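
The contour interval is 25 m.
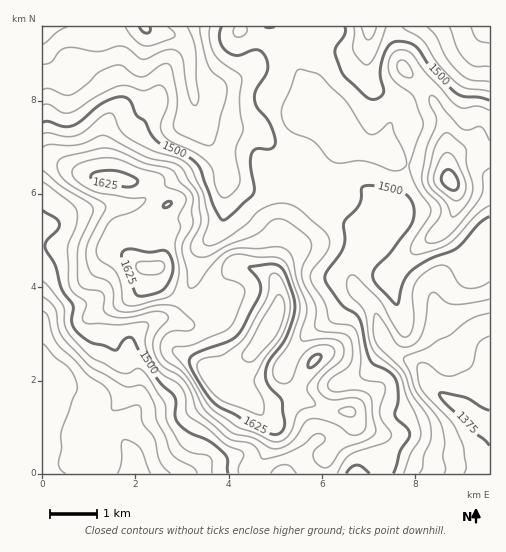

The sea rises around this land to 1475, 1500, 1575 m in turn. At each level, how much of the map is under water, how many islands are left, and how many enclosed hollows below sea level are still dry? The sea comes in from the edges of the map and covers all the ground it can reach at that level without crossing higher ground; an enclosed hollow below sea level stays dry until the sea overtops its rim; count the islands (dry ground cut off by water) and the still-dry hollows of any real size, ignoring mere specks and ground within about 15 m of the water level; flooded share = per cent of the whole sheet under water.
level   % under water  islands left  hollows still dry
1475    28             0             0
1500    41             0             0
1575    80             2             0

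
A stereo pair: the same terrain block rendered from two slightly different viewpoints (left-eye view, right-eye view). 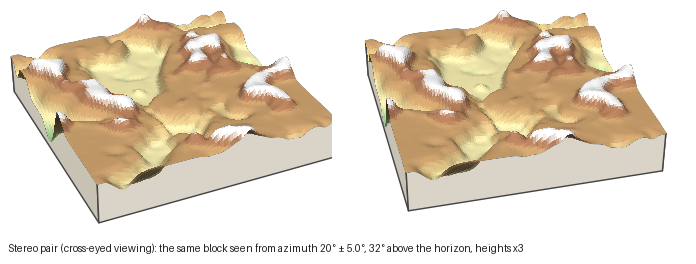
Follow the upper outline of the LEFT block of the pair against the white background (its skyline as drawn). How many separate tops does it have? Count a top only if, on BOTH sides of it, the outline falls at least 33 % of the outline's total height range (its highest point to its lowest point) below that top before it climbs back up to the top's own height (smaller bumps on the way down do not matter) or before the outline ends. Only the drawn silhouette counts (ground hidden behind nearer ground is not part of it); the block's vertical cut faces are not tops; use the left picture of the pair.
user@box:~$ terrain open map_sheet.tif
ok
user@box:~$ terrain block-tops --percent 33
1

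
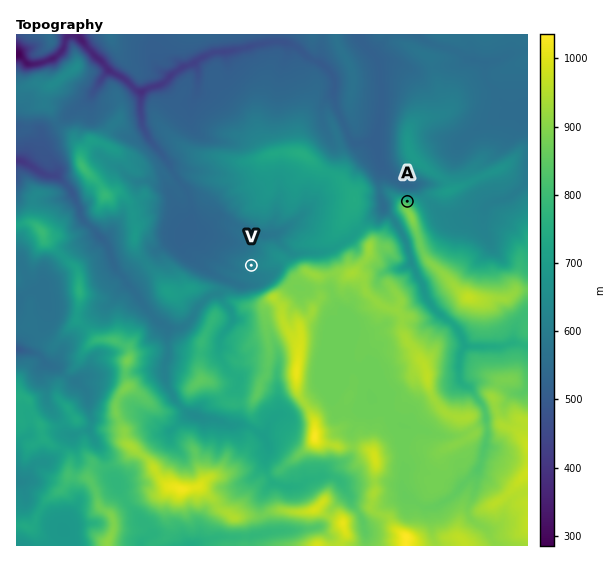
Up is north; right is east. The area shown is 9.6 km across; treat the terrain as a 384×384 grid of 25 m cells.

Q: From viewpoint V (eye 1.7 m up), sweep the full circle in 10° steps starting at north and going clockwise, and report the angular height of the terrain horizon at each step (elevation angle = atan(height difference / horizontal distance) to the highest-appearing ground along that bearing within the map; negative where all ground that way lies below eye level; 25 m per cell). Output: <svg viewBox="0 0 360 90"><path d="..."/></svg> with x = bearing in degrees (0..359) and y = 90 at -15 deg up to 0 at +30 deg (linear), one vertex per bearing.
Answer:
<svg viewBox="0 0 360 90"><path d="M0 55l10-1 10-1 10 0 10 2 10-2 10-2 10-2 10-5 10-13 10-6 10-3 10-1 10-4 10-7 10-1 10 7 10 7 10 7 10 4 10 6 10 5 10 0 10 6 10 1 10 0 10 3 10 2 10-2 10 1 10-2 10 3 10 3 10 1 10-2 10-2"/></svg>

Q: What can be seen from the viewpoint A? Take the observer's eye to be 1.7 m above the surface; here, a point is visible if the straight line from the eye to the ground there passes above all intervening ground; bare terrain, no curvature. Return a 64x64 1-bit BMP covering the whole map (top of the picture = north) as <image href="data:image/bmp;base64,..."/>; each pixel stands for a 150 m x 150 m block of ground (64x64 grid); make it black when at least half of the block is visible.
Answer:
<image width="64" height="64" href="data:image/bmp;base64,Qk0+AgAAAAAAAD4AAAAoAAAAQAAAAEAAAAABAAEAAAAAAAACAAATCwAAEwsAAAIAAAAAAAAA////AAAAAAAAAAAAAAAAAAAAAAAAAAAAAAAAAAAAAAAAAAAAAAAAAAAAAAAAAAAAAAAAAAAAAAAAAAAAAAAAAAAAAAAAAAAAAAAAAAAAAAAAAAAAAAAAAAAAAAAAAAAAAAAAAAAAAAAAAAAAAAAAAAAAAAAAAAAAAAAAAAAAAAAAAAAAAAAAAAAAAAAAAAAAAAAAAAAAAAAAAAAAAAAAAAAAAAAAAAAAAAAAAAAAAAAAAAAAAAAAAAAAAAAAAAAAAAAAAAAAAAAAAAAAAAAAAAAAAAAAAAAAAAAAAAAAAAAAAAAAAAAAAAAAAAAAAAAAAAAAAAAAAAAAAAAAAAAAAAAAAAAAAAAAAAAAAAAAAAAAAAAAAAAAAAAAAAAAAAAAAAAAAAAAAAIAAAAAAAAABgAAAAAAAAAPAAAAAAAAAD8AAAAAAAAAfwAAAAAAAAH/AAAAAAAAB/8AAAAAAAAP/wAAAAAAAH//AAAAAAAAf38AAAAAAF///gAAAAAH//n8AAAAAC5/8PgAAAAB/n/A/AAAAAAMf8DuAAAAAA//wf4AAAAAD//H/wAAAAAf/n//AAAAAB/+P/8AAAAAD/4P/wAAAAAffg//AAAAB/9/D/8IAAAP/38O/wAAAP//fx//AAAA////H/8AAABP9/9//wAAfAHf//n/AAP/wB//w/8AD/////4P/w=="/>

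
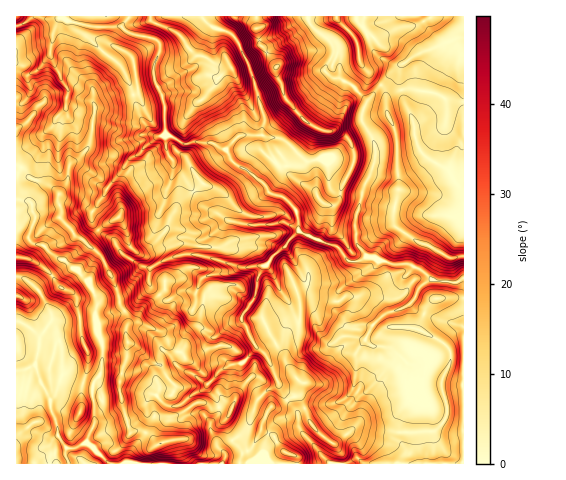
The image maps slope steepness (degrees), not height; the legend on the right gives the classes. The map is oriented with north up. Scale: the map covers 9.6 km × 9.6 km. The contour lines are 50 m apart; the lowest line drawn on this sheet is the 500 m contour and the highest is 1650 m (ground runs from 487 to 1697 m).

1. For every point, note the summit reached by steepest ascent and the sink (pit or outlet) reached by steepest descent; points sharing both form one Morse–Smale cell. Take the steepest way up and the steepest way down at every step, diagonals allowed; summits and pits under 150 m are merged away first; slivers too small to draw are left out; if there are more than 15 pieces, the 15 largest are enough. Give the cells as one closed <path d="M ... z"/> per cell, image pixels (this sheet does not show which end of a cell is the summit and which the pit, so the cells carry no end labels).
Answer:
<path d="M463 16l-42 0 8 13 15 14-20 8-22 13-14 12-22 27-5 17 14 26 0 13-7 20-28-14-7-5-12-2-13 4-23-21-9-4-34-2-4 1-11 13-5 0-9-6-21-1-7 2-19-9-1-27-11-31 0-11 6-13 0-10-7-5-26-6-5-6 7-10-113 1 0 259 10 4 12 10 14 26 0 4-12 18-12-12-8-4-4 0 1 142 447-1z"/><path d="M307 16l-104 0 0 2 8 8 20 8 7 7 11 25 15 51-2 10 2 9 21 5 23 21 13-4 12 2 7 5 28 14 7-20 0-13-14-26 5-21-16-15-11-6-6 0-8-7 1-5 7-11 0-8-7-10-15-11z"/><path d="M202 16l-72 0-8 11 8 7 23 4 7 5 0 10-6 13 0 11 11 31 0 26 20 10 7-2 21 1 9 6 5 0 11-13 24-1 2-18-15-51-11-25-7-7-23-10z"/><path d="M420 16l-112 0 0 2 3 8 15 11 7 10 0 8-7 11-1 5 8 7 6 0 11 6 17 18 21-26 14-12 22-13 20-8-15-14z"/><path d="M17 276l-1 45 12 5 12 12 12-18-1-7-13-23-12-10z"/>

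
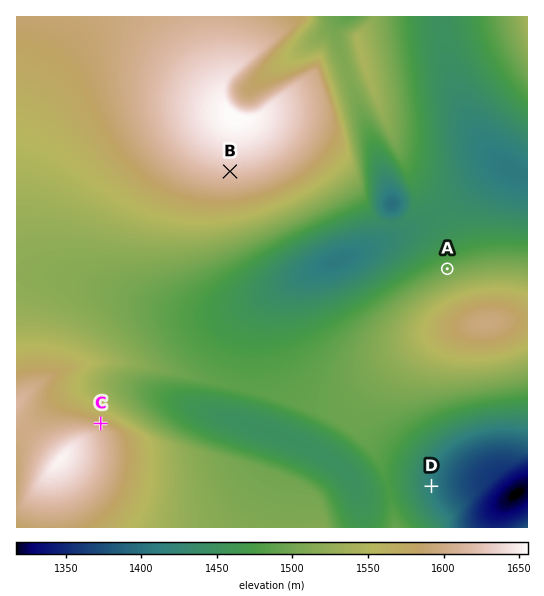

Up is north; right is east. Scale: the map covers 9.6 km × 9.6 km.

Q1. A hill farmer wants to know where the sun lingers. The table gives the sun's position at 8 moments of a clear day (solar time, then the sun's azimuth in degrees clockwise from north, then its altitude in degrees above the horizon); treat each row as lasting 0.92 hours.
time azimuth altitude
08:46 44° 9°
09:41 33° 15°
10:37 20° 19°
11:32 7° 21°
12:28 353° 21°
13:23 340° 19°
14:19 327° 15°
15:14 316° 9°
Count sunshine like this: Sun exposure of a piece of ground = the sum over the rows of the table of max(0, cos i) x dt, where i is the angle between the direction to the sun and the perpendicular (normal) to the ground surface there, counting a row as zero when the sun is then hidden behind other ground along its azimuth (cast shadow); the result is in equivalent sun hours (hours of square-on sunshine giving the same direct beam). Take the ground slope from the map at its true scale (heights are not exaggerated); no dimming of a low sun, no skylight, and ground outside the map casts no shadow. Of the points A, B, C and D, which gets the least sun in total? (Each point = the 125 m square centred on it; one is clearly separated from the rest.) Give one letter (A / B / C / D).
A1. B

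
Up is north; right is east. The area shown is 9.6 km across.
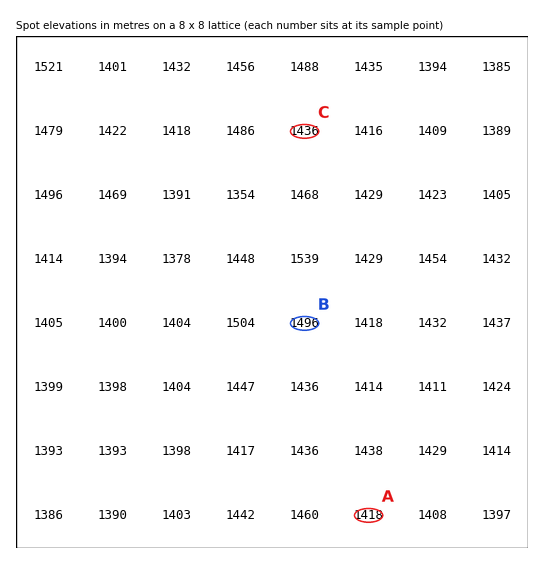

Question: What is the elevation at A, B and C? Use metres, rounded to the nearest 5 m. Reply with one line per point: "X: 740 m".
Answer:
A: 1420 m
B: 1495 m
C: 1435 m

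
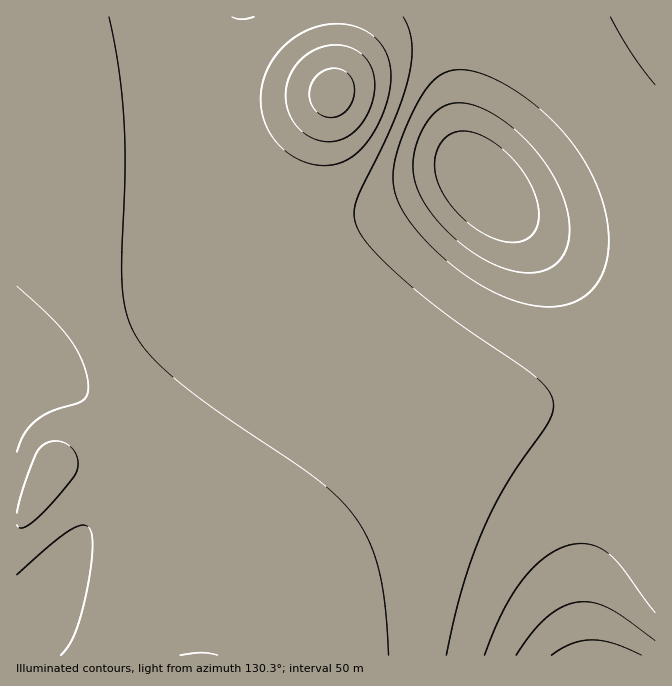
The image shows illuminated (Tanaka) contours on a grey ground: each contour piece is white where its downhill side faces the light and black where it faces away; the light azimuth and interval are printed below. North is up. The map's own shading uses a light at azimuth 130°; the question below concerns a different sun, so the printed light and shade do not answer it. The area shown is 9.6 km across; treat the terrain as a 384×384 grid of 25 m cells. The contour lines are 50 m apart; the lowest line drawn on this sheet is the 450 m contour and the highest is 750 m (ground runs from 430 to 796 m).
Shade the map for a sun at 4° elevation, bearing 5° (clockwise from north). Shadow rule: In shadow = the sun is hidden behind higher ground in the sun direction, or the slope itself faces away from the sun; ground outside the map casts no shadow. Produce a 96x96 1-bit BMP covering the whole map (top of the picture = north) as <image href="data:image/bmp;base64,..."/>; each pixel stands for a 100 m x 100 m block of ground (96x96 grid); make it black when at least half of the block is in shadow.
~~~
<image width="96" height="96" href="data:image/bmp;base64,Qk2+BAAAAAAAAD4AAAAoAAAAYAAAAGAAAAABAAEAAAAAAIAEAAATCwAAEwsAAAIAAAAAAAAA////AAAAAAAAAAB4AAAAAAAAAAAAAAAAAAAAAAAAAAAAAAAAAAAAAAAAAAAAAAAAAAAAAAAAAAAAAAAAAAAAAAAAAAAAAAAAAAAAAAAAAAAAAAAAAAAAAAAAAAAAAAAAAAAAAAAAAAAAAAAAAAAAAAAAAAAAAAAAAAAAAAAAAAAAAAAAAAAAAAAAAAAAAAAAAAAAAAAAAAAAAAAAAAAAAAAAAAAAAAAAAAAAAAAAAAAAAAAAAAAAAAAAAAAAAAAAAAAAAAAAAAAAAAAAAAAAAAAAAAAAAAAAAAAAAAAAAAAAAAAAAAAAAAAAAAAAAAAAAAAAAAAAAAAAAAAAAAAAAAAAAAAAAAAAAAAAAAAAAAAAAAAAAAAAAAAAAAAAAAAAAAAAAAAAAAAAAAAAAAAAAAAAAAAAAAAAAAAAAAAAAAA8AAAAAAAAAAAAAAA/AAAAAAAAAAAAAAA/gAAAAAAAAAAAAAA/wAAAAAAAAAAAAAA/wAAAAAAAAAAAAAA/wAAAAAAAAAAAAAA/wAAAAAAAAAAAAAA/wAAAAAAAAAAAAAAfgAAAAAAAAAAAAAAPAAAAAAAAAAAAAAAAAAAAAAAAAAAAAAAAAAAAAAAAAAAAAAAAAAAAAAAAAA4AAAAAAAAAAAAAAD+AAAAAAAAAAAAAAH/gAAAAAAAAAAAAAP/wAAAAAAAAAAAAAP/4AAAAAAAAAAAAAf/8AAAAAAAAAAAAAf/+AAAAAAAAAAAAA//+AAAAAAAAAAAAA///AAAAAAAAAAAAB///AAAAAAAAAAAAB///gAAAAAAAAAAAB///gAAAAAAAAAAAD///wAAAAAAAAAAAD///wAAAAAAAAAAAD///wAAAAAAAAAAAD///wAAAAAAAAAAAH///wAAAAAAAAAAAH///wAAAAAAAAAAAH///wAAAAAAAAAAAH///gAAAAAAAAAAAP///gAAAAAAAAAAAP///AAAAAAAAAAAAP//+AAAAAAAAAAAAP//8AAAAAAAAAAAAP//4AAAAAAAAAAAAP//gAAAAAAAAAAAAP//AAAAAAAAAAAAAP/+AAAAAAAAAAAAAP/4AAAAAAAAAAAAAP/gAAAAAAAAAAAAAP/AAAAAAAAAAAAAAH8AAAAAAAAAAAAAABgAAAAAAAAAAAAAAAAAAAAAAAAAAAAAAAAAAAAAAAAAAAAAAAAAAAAAAAAAAAAAAAAAAAAAAAAAAAAAAAAAAAAAAAAAAAAAAAAAAAAAAAAAAAAAAAAAAAAAAAAAAAAAAAAAAAAAAAAAAAAAAAAAAAAAAAAAAAAOAAAAAAAAAAAAAAB/gAAAAAAAAAAAAAD/wAAAAAAAAAAAAAH/4AAAAAAAAAAAAAP/8AAAAAAAAAAAAAP/+AAAAAAAAAAAAAf/+AAAAAAAAAAAAAf/+AAAAAAAAAAAAAf//AAAAAAAAAAAAAf//AAAAAAAAAAAAAf//AAAAAAAAAAAAAf//AAAAAAAAAAAAAf//AAAAAAAAAAAAAf//AAAAAAAAAAAAAf//AAAAAAAAAAAAAP/+AAAAAAA="/>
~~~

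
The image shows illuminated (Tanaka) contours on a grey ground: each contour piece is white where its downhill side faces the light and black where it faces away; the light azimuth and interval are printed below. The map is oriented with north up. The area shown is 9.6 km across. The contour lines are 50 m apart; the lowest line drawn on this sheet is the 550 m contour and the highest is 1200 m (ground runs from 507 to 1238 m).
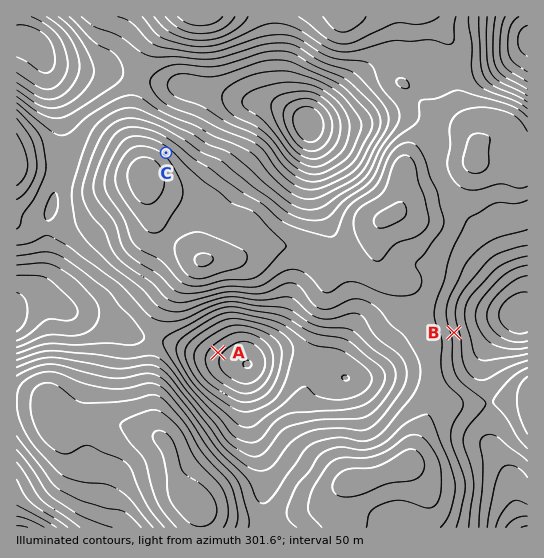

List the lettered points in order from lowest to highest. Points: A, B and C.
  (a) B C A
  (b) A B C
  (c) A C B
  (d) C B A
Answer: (b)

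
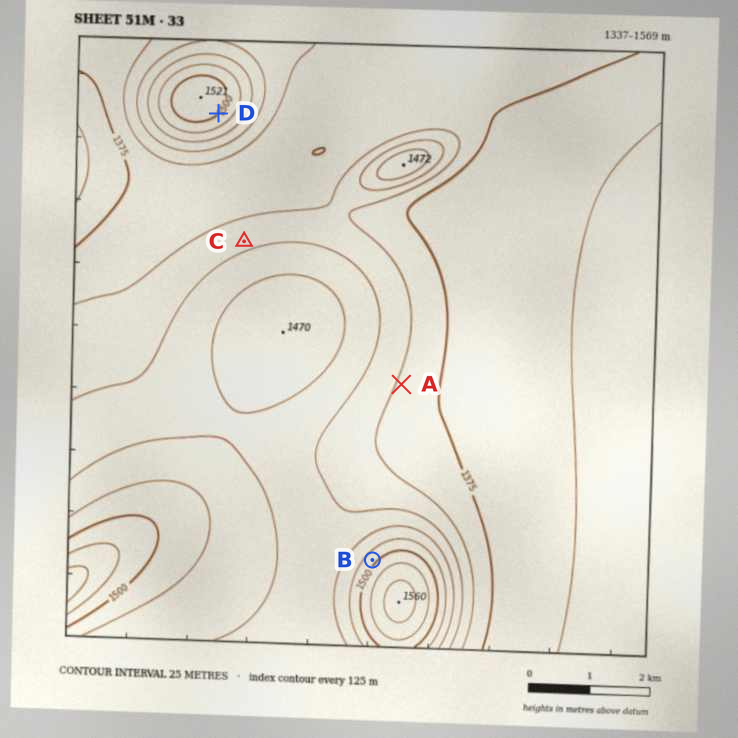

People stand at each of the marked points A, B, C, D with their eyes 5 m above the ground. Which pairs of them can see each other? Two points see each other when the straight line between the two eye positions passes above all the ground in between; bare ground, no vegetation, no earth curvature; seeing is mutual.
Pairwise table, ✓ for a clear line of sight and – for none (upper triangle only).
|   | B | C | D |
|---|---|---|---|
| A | ✓ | – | – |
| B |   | – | ✓ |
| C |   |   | ✓ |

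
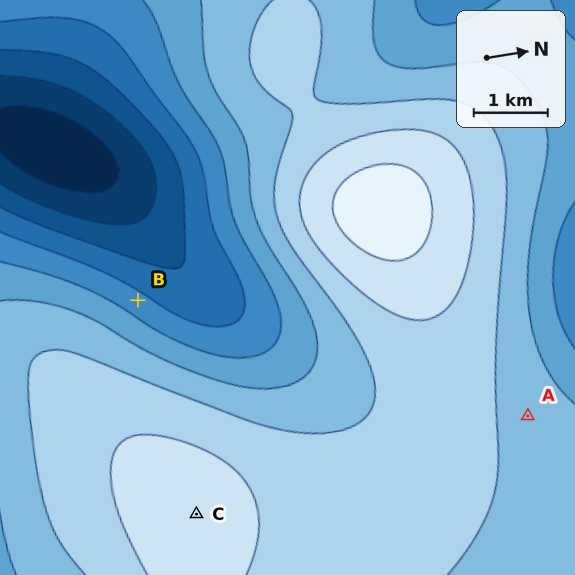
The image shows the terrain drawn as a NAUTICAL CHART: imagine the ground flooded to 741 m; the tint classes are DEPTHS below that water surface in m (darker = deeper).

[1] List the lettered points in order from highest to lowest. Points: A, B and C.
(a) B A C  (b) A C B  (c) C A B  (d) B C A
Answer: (c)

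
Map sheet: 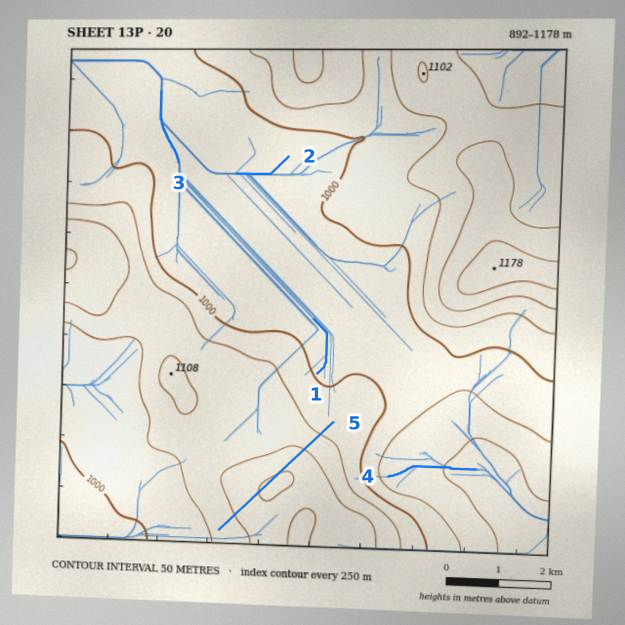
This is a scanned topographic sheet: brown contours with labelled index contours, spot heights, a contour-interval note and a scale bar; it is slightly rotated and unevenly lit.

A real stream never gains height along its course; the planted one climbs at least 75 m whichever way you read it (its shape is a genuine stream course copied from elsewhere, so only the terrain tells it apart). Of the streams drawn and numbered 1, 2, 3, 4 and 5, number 5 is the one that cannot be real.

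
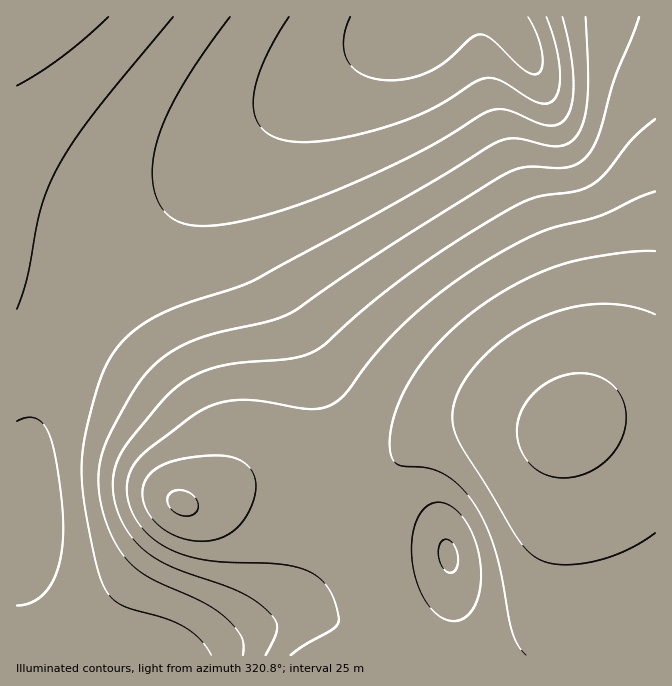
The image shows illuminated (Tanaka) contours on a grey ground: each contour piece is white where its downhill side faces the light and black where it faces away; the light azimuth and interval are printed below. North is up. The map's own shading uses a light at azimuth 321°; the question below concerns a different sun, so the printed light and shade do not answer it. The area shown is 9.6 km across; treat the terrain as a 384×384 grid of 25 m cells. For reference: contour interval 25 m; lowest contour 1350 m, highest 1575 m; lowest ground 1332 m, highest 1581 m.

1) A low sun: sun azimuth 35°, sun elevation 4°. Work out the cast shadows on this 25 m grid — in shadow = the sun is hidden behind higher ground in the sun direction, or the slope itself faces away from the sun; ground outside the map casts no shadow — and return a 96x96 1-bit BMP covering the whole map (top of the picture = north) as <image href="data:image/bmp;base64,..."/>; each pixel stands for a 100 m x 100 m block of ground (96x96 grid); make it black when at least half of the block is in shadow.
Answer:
<image width="96" height="96" href="data:image/bmp;base64,Qk2+BAAAAAAAAD4AAAAoAAAAYAAAAGAAAAABAAEAAAAAAIAEAAATCwAAEwsAAAIAAAAAAAAA////AAAAAAAAAAAAAAAAAAAAAAAAAAAAAAAAAAAAAAAAAAAAAAAAAAAAAAAAAAAAAAAAAAAAAAAAAAAAAAAAAAAAAAAAA/4AAAAAAAAAAAAAB//AAAAAAAAAAAAAD//wAAAAAAAAAAAAH//4AAAAAAAAAAAAP//8AAAAAAAAAAAAP//+AAAAAAAAAAAAP//+AAAAAAAAAAAAP//+AAAAAAAAAAAAf//+AAAAADwAAAAAf//8AAAAAH4AAAAAf//4AAAAAH8AAAAAf//wAAAAAP8AAAAAf//gAAAAAP8AAAAAP//AAAAAAP8AAAAAP/+AAAAAAP8AAAAAP/8AAAAAAP8AAAAAP/wAAAAAAP8AAAAAP/gAAAAAAP4AAAAAH+AAAAAAAP4AAAAAH4AAAAAAAPwAAAAABgAAAAAAAHwAAAAAAAAAAAAAADAAAAAAAAAAAAAAAAAAAAAAAAAAAAAAAAAAAAAAAAAAAAAAAAAAAAAAAAAAAAAAAAAAAAAAAAAAAAAAAAAAAAAAAAAAAAAAAAAAAAAAAAAAAAAAAAAAAAAAAAAAAAAAAAAAAAAAAAAAAAAAAAAAAAAAAAAAAAAAAAAAAAAAAAAAAAAAAAAAAAAAAAAAAAAAAAAAAAAAAAAAAAAAAAAAAAAAAAAAAAAAAAAAAAAAAAAAAAAAAAAAAAAAAAAAAAAAAAAAAAAAAAAAAAAAAAAAAAAAAAAAAAAAAAAAAAAAAAAAAAAAAAAAAAAAAAAAAAAAAAAAAAAAAAAAAAAAAAAAAAAAAAAAAAAAAAAAAAAAAAAAAAAAAAAAAAAAAAAAAAAAAAAAAAAAAAAAAAAAAAAAAAAAAAAAAAAAAAAAAAAAAAAAAAAAAAAAAAAAAAAAAAAAAAAAAAAAAAAAAAAAAAAAAAAAAAAAAAAAAAAAAAAAAAAAAAAAAAAAAAAAAAAAAAAAAAAAAAAAAAAAAAAAAAAAAAAAAAAAAAAAAAAAAAAAAAAAAAAAAAAAAAAAAAAAAAAAAAAAAAAAAAAAAAAAAAAAAAAAAAAAAAAAAAAAAAAAAAAAAAAAAAAAAAAAAAAAAAAAAAAAAAAAAAAAAAAAAAAAAAAAAAAAAAAAAAAAAAAAAAAAAAAAAAAAAAAAAAAAAAAAAAAAAAAAAAAAAAAAAAAAAAAAAAAAAAAAAAAAAAAAAAAAAAAAAAAAAAAAAAAAAAAAAAAAAAAAAAAAAAAAAAAAAAAAAAAAAAAAAAAAAAAAAAAAAAAAAAAAAAAAAAAAAAAAAAAAAAAAAAAAAAAAAAAAAAAAAAAAAAAAAAAAAAAAAAAAAAAAAAAAAAAAAAAAAAAAAAAAAAAAAAAAAAAAAAAAAAAAAAAAAAAAAAAAAAAAAAAAAAAAAAAA8AAAAAAAAAAAAAAB+AAAAAAAAAAAAAAD+AAAAAAAAAAAAAAD+AAAAAAAAAAAAAAH8AAAAAAAAAAAAAAH8AAAAAAAAAAAAAAH8AAAAAAAAAAAAAAH8AAAAAAAAAAAAAAH4AAAAAAAAAAAAAAH4AAAAAAAAAAAAAAH4AA="/>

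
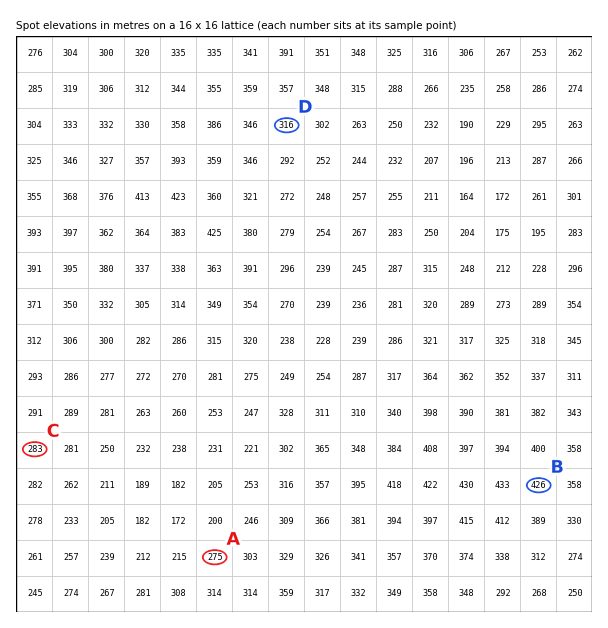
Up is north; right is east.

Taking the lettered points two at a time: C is lower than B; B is higher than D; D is higher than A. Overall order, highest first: B D C A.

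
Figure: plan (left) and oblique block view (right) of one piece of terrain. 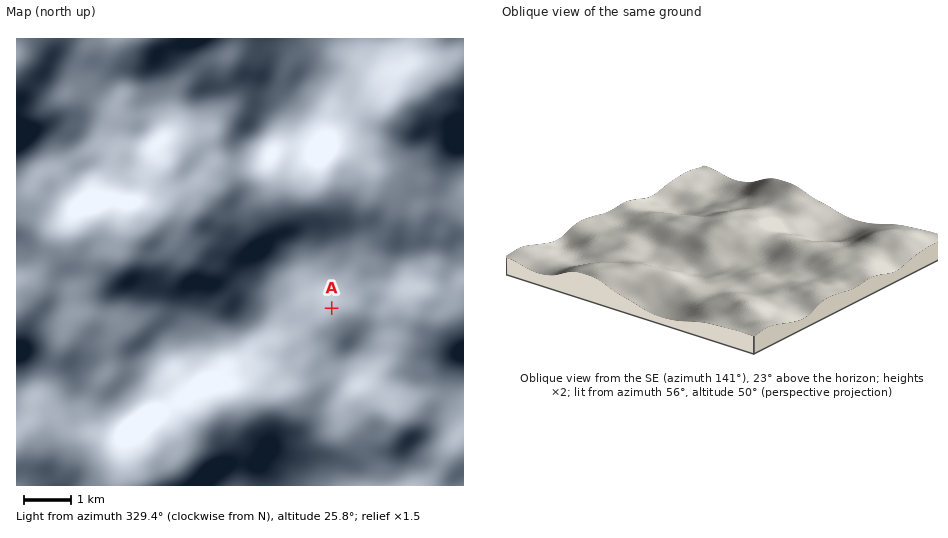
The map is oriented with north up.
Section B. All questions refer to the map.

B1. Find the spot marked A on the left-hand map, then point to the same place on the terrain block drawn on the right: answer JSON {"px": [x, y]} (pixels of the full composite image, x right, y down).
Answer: {"px": [758, 275]}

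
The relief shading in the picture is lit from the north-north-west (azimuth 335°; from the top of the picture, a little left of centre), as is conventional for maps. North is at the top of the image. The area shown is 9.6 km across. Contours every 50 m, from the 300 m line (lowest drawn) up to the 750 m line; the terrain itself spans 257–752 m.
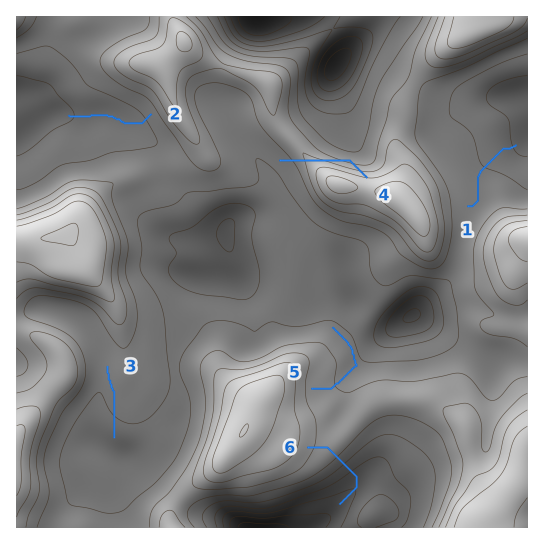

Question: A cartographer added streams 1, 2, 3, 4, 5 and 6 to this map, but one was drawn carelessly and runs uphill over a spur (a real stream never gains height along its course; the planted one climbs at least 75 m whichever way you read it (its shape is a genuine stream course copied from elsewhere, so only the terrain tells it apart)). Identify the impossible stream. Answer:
4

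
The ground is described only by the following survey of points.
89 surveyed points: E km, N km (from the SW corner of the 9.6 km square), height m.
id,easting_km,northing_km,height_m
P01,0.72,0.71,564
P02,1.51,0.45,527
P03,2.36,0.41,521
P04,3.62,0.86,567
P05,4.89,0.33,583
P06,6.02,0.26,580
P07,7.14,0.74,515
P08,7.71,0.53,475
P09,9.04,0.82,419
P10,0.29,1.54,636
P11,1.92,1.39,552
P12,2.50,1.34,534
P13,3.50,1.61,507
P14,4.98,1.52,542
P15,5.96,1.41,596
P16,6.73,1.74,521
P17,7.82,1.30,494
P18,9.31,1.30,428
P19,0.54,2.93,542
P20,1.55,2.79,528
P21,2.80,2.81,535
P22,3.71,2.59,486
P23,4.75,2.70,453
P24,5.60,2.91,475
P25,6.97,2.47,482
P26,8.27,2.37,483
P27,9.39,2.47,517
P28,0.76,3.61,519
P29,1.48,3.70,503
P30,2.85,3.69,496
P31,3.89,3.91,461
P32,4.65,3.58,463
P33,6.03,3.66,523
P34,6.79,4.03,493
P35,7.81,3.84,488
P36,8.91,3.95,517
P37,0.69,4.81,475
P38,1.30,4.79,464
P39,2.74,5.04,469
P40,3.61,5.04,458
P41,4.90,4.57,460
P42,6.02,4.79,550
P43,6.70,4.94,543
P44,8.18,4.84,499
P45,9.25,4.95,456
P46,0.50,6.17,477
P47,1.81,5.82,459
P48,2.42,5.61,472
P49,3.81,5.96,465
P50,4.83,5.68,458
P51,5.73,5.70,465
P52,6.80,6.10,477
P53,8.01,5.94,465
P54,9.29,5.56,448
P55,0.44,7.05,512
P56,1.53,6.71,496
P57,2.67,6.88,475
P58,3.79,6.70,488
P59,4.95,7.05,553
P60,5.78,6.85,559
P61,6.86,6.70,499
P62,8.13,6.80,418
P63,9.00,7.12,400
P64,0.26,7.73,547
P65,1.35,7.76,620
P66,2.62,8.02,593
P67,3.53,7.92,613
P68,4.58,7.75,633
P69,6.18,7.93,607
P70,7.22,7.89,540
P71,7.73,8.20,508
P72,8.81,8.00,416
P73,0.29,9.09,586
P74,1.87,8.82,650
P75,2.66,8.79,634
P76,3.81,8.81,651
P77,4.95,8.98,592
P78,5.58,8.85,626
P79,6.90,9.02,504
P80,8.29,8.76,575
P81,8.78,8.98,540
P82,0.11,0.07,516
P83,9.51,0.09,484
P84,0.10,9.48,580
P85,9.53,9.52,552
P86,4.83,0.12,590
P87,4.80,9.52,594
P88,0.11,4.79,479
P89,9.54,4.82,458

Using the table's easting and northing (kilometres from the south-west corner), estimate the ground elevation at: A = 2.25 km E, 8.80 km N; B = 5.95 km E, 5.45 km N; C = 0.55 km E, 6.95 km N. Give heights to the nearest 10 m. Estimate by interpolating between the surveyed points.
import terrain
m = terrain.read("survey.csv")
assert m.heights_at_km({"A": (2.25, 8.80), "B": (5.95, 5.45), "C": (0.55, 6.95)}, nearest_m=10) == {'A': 640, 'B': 470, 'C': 510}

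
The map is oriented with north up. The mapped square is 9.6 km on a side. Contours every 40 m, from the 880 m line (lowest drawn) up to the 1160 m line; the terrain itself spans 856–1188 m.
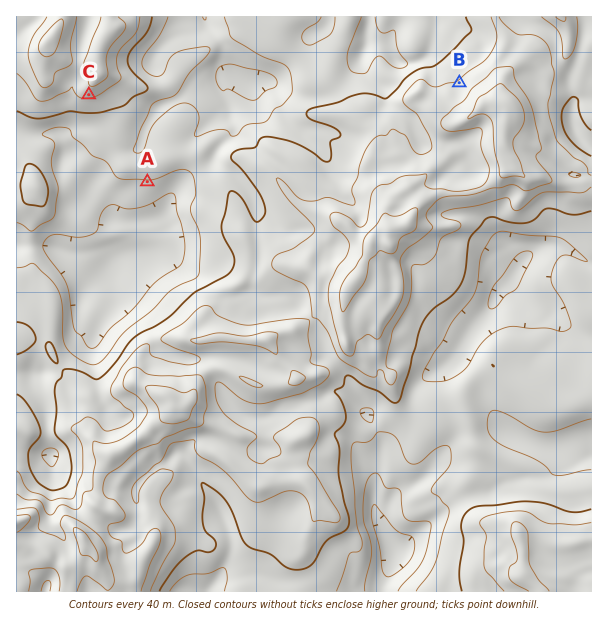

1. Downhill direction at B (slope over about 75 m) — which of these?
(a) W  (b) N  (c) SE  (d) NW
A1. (d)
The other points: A S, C S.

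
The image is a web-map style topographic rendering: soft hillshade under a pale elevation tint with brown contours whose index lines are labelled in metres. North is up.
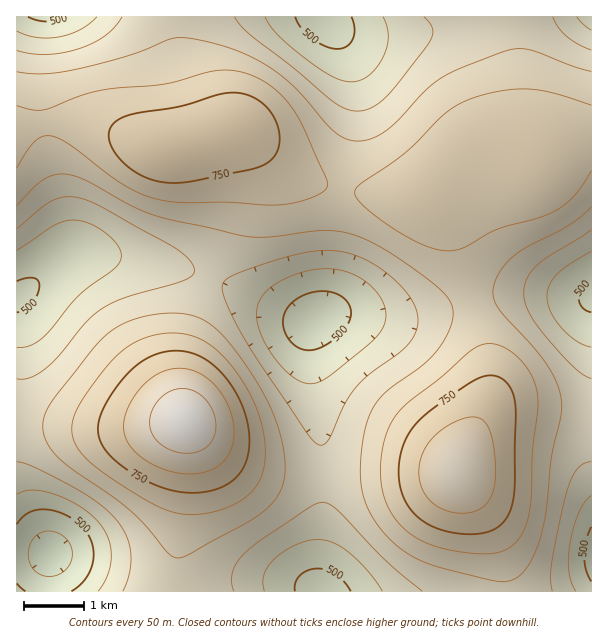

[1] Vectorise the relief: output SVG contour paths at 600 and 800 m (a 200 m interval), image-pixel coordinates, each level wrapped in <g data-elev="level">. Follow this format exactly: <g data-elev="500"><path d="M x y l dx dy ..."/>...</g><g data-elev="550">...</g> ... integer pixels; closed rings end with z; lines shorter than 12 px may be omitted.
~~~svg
<g data-elev="600"><path d="M234 591l-2-9 1-10 4-9 7-9 16-13 48-33 9-4 6-2 7 3 8 5 46 49 38 32"/><path d="M552 591l-1-13 1-17 15-71 5-12 6-10 6-4 7-2"/><path d="M17 462l18 5 45 24 22 15 15 15 10 16 4 17-2 19-6 18"/><path d="M318 445l-6-5-6-8-58-87-19-36-5-13-2-9 3-6 6-5 35-13 39-10 28-2 15 2 14 5 14 8 15 10 12 12 9 12 5 12 1 11-3 12-9 12-37 27-14 15-11 16-15 34-5 5z"/><path d="M591 378l-9-4-9-7-31-35-14-21-3-9-1-9 3-15 10-13 12-9 42-26"/><path d="M17 229l24-21 12-8 13-3 14 1 21 8 74 42 14 12 6 10-4 6-8 5-55 16-24 11-17 13-27 33-13 14-17 10-13 1"/><path d="M591 50l-13-6-11-8-9-9-5-10"/><path d="M122 17l-7 10-10 9-12 7-15 6-16 4-15 1-15 0-15-4"/><path d="M424 17l7 7 2 6-1 8-5 7-31 40-12 14-13 9-14 3-13-3-14-9-37-31-45-35-8-9-5-7"/></g><g data-elev="800"><path d="M460 513l13-1 10-5 8-10 4-12 0-24-4-26-6-13-9-5-8 0-9 3-20 12-13 14-6 18 0 18 3 9 5 7 14 11z"/><path d="M177 473l21 0 11-2 8-4 7-6 5-8 5-18 0-10-3-12-5-12-7-11-9-9-9-7-9-4-10-2-11 1-9 3-9 5-9 7-14 20-5 10-1 11 2 15 11 13 18 12z"/></g>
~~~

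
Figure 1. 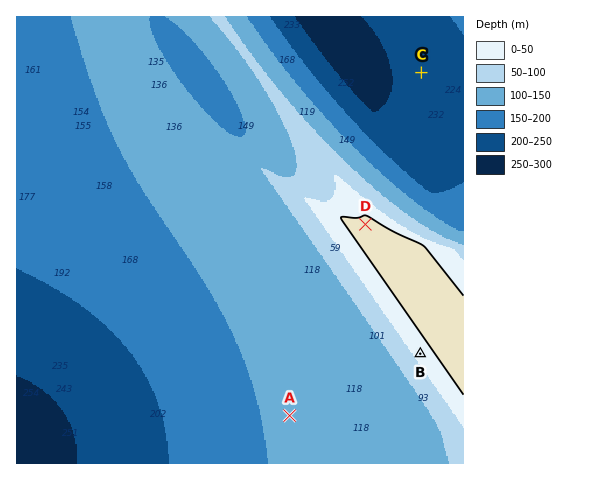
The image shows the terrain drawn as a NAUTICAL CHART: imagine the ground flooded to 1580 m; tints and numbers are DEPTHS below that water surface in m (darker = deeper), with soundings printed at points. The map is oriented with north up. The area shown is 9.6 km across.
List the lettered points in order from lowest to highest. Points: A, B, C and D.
C A B D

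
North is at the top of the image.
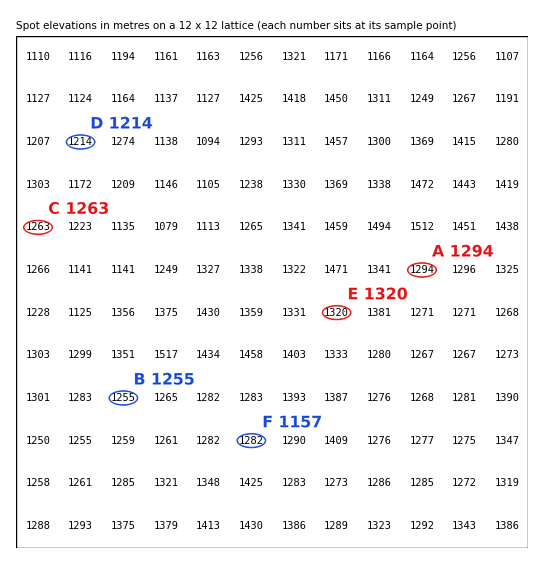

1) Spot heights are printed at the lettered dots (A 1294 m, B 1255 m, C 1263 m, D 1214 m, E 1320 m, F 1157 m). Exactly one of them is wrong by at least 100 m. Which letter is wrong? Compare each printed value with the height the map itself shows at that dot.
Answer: F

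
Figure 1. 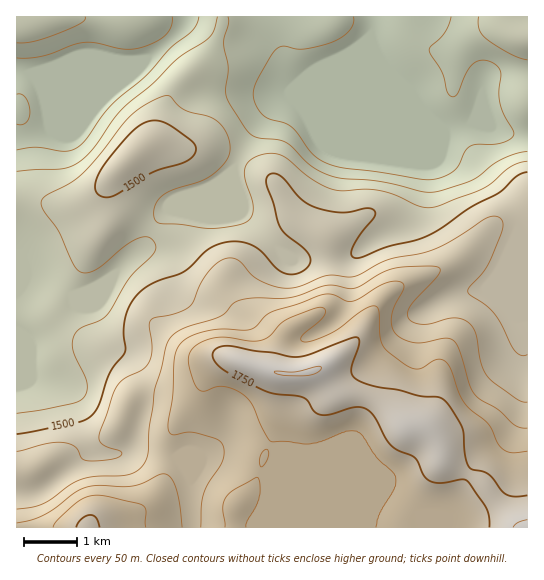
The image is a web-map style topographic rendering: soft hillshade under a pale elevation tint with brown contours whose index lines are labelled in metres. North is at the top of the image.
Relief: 1320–1810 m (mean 1530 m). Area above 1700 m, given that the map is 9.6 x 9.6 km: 14.3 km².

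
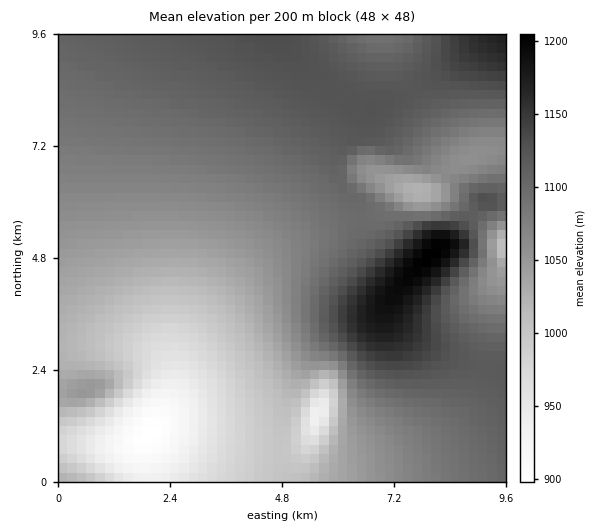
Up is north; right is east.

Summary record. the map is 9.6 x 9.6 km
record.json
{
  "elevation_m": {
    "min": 895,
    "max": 1205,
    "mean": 1070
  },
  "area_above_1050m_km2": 62.5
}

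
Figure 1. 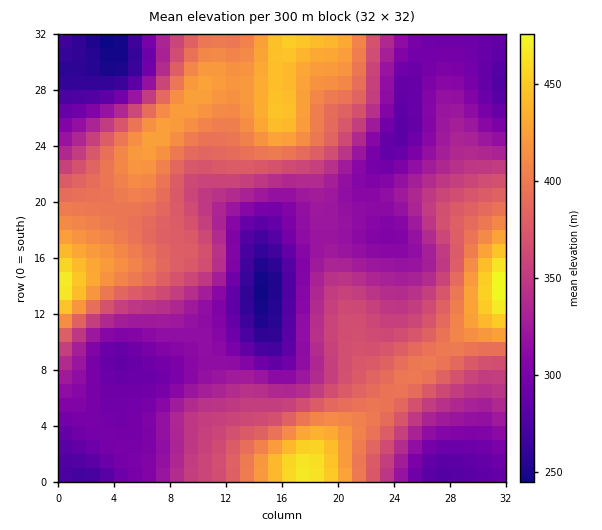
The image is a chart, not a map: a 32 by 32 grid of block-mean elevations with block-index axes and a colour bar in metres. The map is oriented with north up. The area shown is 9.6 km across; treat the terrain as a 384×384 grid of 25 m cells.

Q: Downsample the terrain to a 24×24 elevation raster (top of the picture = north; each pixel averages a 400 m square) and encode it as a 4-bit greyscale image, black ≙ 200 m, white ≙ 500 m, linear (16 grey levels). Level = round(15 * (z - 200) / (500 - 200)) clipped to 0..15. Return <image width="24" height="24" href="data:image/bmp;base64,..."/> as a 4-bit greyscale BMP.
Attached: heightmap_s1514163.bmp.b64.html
<image width="24" height="24" href="data:image/bmp;base64,Qk2WAQAAAAAAAHYAAAAoAAAAGAAAABgAAAABAAQAAAAAACABAAATCwAAEwsAABAAAAAAAAAAAAAAABEREQAiIiIAMzMzAERERABVVVUAZmZmAHd3dwCIiIgAmZmZAKqqqgC7u7sAzMzMAN3d3QDu7u4A////AERFVniJvN3bmGRERERVVniJq93LmGVERUVVVniJmrzLqXZVVVVVVniIiJqqqpdmZlVVVWd3d3iZqpmHd2VVVVZmZmeJmaqYiHZUVVZlVFaImaqpmIZVVWZlQ0aIiJmqqqh2ZmZUM0aIiIibzMqYh3ZUM0aIh3iazdy6mYdkM0Z4d3eKzty7qZh1M0Z3ZmZ5zcu6qZl1M1ZmZVZ5vLqqmZh1RFZmVVeJq6qqqZh2VVZmZmeJmpqqqph3dmZmVmeImYmqupiIiHd2VWZ3iHiru6mZqpmHVFZnd2eau7qqu7qYZUVnZlZ4q7uqvMupdUVmZURFebu7vMuqhkVmVDMzV6u7vMu6lkVVVDMiRpq7vMu7l1VVVDMiRoqqvNzLl1VVVA=="/>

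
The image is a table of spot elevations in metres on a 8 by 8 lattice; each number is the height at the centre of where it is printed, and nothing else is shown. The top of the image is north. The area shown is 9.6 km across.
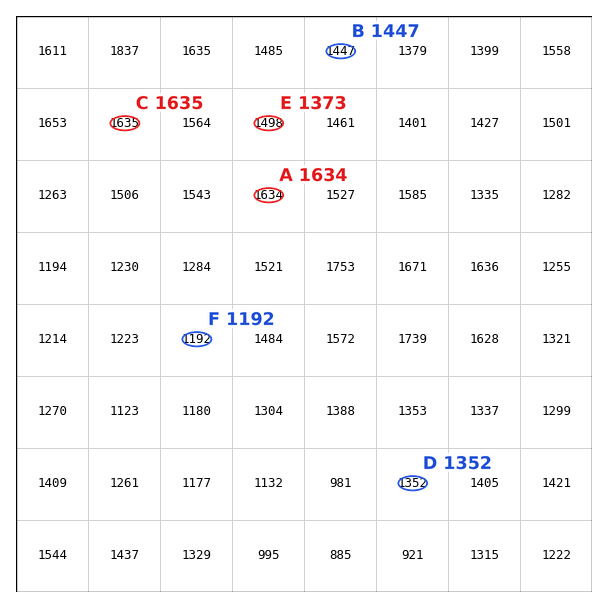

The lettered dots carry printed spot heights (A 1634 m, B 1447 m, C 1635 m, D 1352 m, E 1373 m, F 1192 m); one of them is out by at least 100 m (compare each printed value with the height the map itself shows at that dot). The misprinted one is E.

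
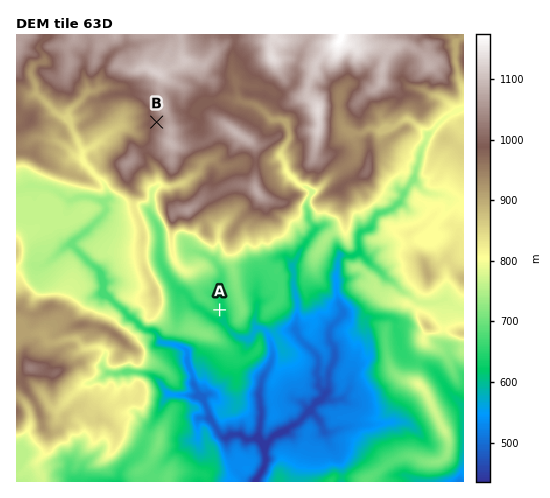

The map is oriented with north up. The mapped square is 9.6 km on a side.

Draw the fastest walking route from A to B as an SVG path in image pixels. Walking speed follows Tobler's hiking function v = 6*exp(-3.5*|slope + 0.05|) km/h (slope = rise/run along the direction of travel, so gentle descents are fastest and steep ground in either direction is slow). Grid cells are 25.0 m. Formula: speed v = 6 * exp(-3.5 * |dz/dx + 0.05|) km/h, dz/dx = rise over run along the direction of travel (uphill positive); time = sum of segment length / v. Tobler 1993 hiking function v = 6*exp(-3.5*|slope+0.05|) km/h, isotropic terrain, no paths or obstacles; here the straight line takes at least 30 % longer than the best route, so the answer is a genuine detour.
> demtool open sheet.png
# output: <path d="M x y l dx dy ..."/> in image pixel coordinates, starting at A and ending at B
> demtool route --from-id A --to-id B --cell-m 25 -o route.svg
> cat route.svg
<path d="M220 310l-3-5-6-6-14-7-3-3-14-7-11-11-7-14 0-29-9-18 0-5-1-2 0-3-6-11 0-6 2-4 4-2 2-5 0-3-3-8 0-13 2-5 0-9 2-5 0-5 2-2"/>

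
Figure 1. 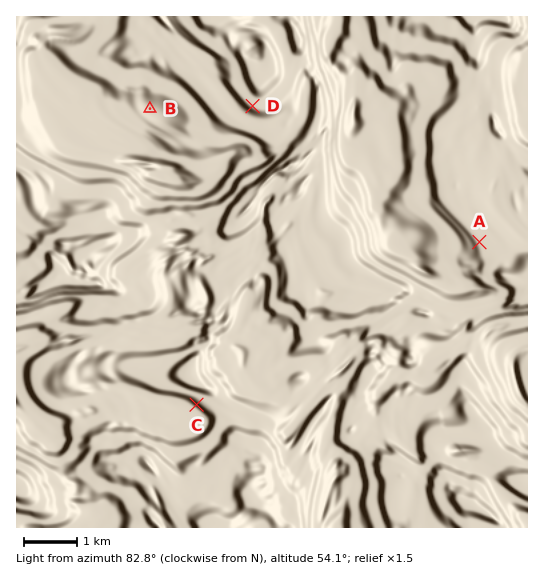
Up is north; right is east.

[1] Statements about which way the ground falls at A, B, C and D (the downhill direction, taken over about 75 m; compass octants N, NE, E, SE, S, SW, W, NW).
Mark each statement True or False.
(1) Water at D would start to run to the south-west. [True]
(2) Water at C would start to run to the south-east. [False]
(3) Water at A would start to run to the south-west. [True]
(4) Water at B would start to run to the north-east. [False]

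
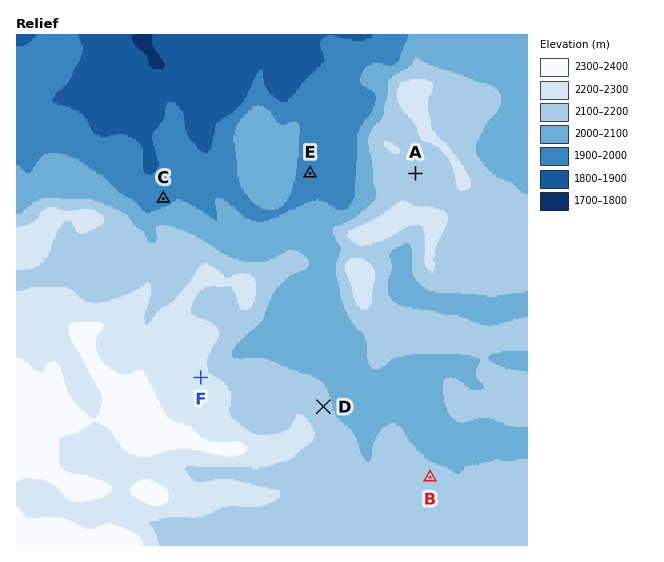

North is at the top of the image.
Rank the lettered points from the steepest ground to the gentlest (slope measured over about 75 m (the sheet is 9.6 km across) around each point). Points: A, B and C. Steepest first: C B A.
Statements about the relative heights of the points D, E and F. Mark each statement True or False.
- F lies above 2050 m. True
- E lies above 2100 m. False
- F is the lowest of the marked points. False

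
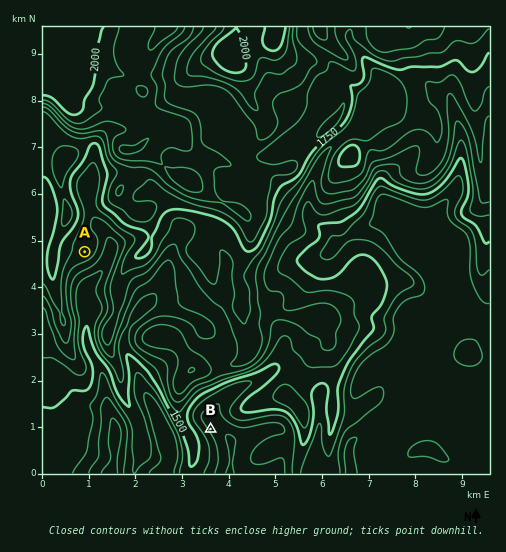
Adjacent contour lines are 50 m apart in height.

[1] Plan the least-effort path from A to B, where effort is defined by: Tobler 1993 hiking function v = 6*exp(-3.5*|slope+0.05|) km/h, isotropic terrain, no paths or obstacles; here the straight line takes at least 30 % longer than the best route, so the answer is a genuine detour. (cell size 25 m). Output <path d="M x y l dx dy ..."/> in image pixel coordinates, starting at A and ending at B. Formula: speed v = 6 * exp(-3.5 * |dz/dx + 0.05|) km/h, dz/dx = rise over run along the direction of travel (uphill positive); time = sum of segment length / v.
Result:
<path d="M85 252l5 6 2 2 2 1 6 0 1 2 2 3 3 4 0 19 10 21 4 2 2 5 0 15 8 17 22 22 20 39 7 7 2 2 2 0 21 10 7 0"/>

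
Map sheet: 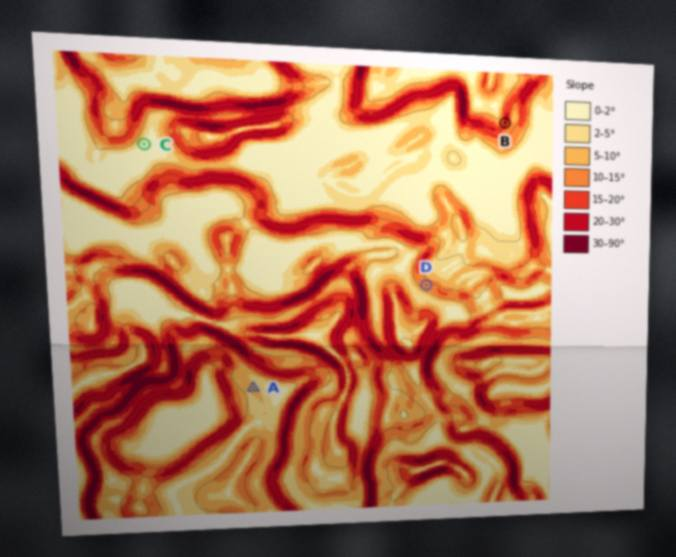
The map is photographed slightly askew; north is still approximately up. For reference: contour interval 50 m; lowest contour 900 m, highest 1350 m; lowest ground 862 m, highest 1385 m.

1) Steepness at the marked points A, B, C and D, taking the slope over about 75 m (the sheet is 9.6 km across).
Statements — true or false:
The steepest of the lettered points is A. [false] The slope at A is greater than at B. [false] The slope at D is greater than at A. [true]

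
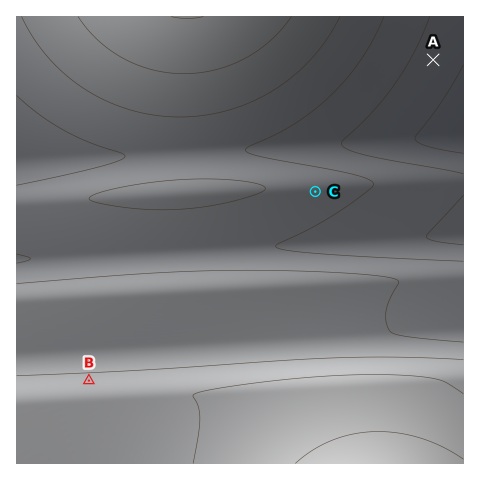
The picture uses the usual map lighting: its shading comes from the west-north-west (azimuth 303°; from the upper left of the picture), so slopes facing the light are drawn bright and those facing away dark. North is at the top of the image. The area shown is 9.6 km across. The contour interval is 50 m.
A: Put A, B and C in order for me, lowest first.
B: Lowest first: A C B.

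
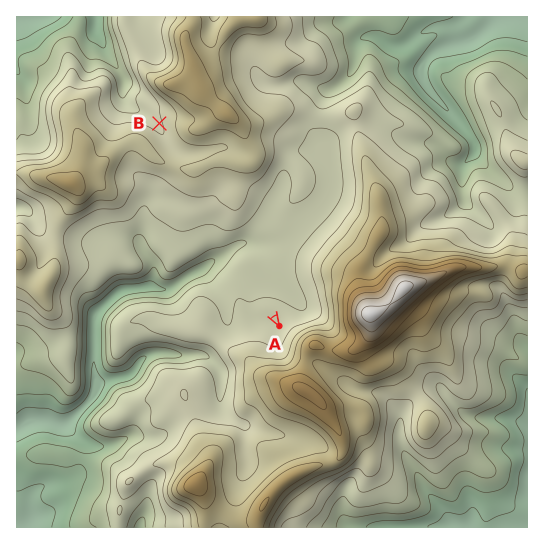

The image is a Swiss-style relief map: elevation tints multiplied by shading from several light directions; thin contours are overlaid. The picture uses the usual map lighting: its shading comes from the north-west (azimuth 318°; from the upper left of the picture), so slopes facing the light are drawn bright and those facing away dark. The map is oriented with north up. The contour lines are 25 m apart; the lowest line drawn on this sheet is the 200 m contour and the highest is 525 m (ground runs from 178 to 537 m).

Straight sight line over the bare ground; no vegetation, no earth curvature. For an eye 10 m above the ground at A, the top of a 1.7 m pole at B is out of sight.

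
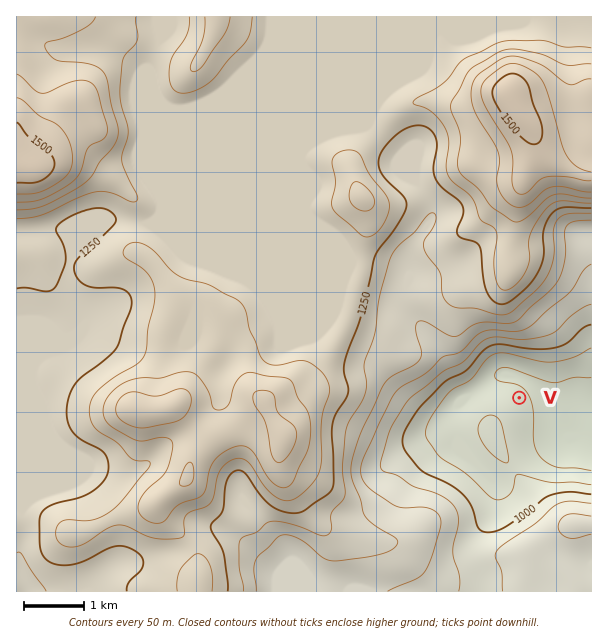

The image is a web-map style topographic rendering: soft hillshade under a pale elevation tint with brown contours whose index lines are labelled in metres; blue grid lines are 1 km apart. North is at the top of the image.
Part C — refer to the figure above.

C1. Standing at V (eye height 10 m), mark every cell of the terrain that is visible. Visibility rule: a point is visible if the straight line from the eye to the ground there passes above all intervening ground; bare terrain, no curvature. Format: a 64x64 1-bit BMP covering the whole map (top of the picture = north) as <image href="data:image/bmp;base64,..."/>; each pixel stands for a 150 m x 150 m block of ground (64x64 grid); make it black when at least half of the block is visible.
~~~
<image width="64" height="64" href="data:image/bmp;base64,Qk0+AgAAAAAAAD4AAAAoAAAAQAAAAEAAAAABAAEAAAAAAAACAAATCwAAEwsAAAIAAAAAAAAA////AAAAAAAAAAAAAAAAAAAAAAAAAAAAAAAAAAAAgAAAAAAAAABAAAAAAAAAAHgAAAAAAAAAP4AAAAAAAAA/wAAAAAAf4MfwAAAAAAf/w/8AAAAAB//B/wAAAAAP/4H/AAAAAB/8AP8AAAACPwAA/wAAAAN/AAD/AAAAA/+AAf8AAAAD/8AB/wAAAAP/wAEfAAAAAf/gAB8AAAAB//AAPwAAAAD/+AO/AAAAAP/8B/8AAAAAP/8H/wAAAAA/////AAAAAB////8AAAAAHD///wAAAAAYD///AAAAAAAG//8AAAAAAAB/+AAAAAAAAH/wAAAAAAAAP8AAAAAAAAA/AAAAAAAAAAeAAAAAAAAAA8AAAAAAAAABwAAAAAAAAADAAAAAAAAAAAAAAAAAAAAAAAAAAAAAAAAAAAAAAAAAAAAAAAAAAAAAAAAAAAAAAAAAAAAAAAAAAAAAAAAAAAAAAAAAAAAAAAAAAAAAAAAAAAMAAAAAAAAABwAAAAAAAAAAAAAAAAAAAAAAAAAAAAAAAAAAAAAAAAAAAAAAAAAAAAAAAAAAAAAAAAAAAAAAAAAAAAAAAAAAAAAAAAAAAAAAAAAAAAAAAAAAAAAAAAAAAAAAAAAAAAAAAAAAAAAAAAAAAAAAAAAAAAAAAAAAAAAAAAAAAAAAAAAAAAAAAAAAAAAAAAAAAAAAAA=="/>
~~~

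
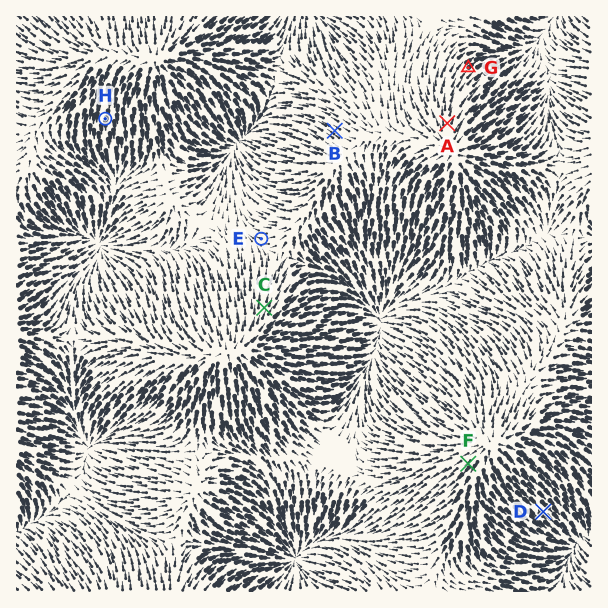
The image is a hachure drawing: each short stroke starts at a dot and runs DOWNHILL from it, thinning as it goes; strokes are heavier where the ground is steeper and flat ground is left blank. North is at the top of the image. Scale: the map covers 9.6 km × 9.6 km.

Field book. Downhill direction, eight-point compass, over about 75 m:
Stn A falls N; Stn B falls NW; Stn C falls N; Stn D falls SE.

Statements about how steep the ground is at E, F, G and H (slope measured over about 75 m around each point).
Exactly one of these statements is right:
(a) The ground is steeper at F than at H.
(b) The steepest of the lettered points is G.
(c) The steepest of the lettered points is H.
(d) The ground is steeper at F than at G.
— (c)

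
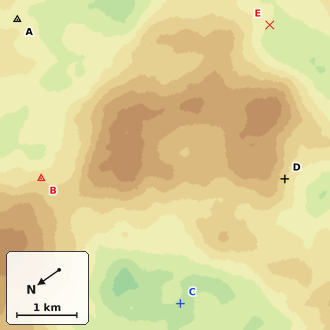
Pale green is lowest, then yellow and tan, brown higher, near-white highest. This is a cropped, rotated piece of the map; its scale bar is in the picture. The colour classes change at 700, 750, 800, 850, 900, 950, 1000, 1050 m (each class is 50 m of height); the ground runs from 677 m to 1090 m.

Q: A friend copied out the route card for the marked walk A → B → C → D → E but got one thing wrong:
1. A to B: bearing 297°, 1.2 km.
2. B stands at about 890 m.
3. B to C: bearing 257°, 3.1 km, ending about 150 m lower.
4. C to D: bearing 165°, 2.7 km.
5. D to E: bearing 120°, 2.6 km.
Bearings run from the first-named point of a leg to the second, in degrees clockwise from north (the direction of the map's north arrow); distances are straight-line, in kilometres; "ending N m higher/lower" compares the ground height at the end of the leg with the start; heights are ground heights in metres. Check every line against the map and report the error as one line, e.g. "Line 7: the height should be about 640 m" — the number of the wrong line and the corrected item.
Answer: Line 1: the distance should be 2.7 km.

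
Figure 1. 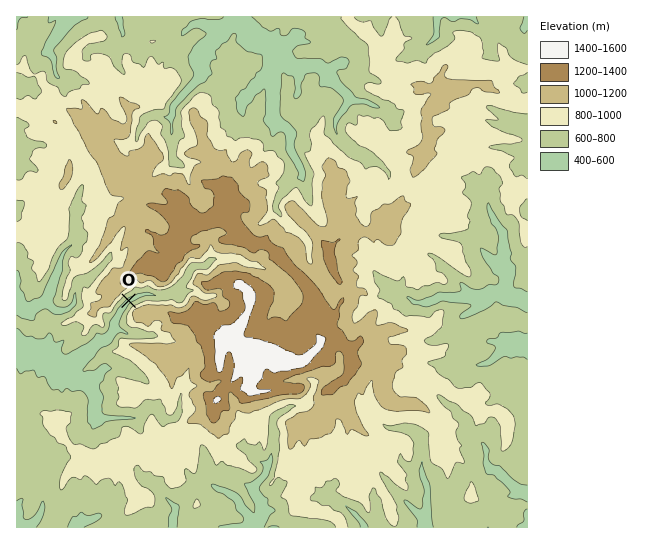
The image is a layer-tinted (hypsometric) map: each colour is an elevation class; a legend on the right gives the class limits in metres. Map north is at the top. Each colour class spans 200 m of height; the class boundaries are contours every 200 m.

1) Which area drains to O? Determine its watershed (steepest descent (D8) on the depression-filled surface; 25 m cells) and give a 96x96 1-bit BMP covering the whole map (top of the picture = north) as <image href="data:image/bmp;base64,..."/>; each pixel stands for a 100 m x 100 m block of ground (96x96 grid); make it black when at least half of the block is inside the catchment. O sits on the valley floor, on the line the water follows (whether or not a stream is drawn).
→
<image width="96" height="96" href="data:image/bmp;base64,Qk2+BAAAAAAAAD4AAAAoAAAAYAAAAGAAAAABAAEAAAAAAIAEAAATCwAAEwsAAAIAAAAAAAAA////AAAAAAAAAAAAAAAAAAAAAAAAAAAAAAAAAAAAAAAAAAAAAAAAAAAAAAAAAAAAAAAAAAAAAAAAAAAAAAAAAAAAAAAAAAAAAAAAAAAAAAAAAAAAAAAAAAAAAAAAAAAAAAAAAAAAAAAAAAAAAAAAAAAAAAAAAAAAAAAAAAAAAAAAAAAAAAAAAAAAAAAAAAAAAAAAAAAAAAAAAAAAAAAAAAAAAAAAAAAAAAAAAAAAAAAAAAAAAAAAAAAAAAAAAAAAAAAAAAAAAAAAAAAAAAAAAAAAAAAAAAAAAAAAAAAAAAAAAAAAAAAAAAAAAAAAAAAAAAAAAAAAAAAAAAAAAAAAAAAAAAAAAAAAAAAAAAAAAAAAAAAAAAAAAAAAAAAAAAAAAAAAAAAAAAAAAAAAAAAAAAAAAAAAAAAAAAAAAAAAAAAAAAAAAAAAAAAAAAAAAAAAAAAAAAAAAAAAAAAAAAAAAAAAAAAAAAAAAAAAAAAAAAAAAAAAAAAAAAAAAAAAAAAAAAA8AAAAAAAAAAAAAAB+AAAAAAAAAAAAAAP/AAAAAAAAAAAAAD//gAAAAAAAAAAAA///gAAAAAAAAAAAA///AAAAAAAAAAAAD///AAAAAAAAAAAAH///AAAAAAAAAAACH///AAAAAAAAAAG/////AAAAAAAAAAP/////AAAAAAAAAAf/////AAAAAAAAAA//////AAAAAAAAAB//////AAAAAAAAAB/////+AAAAAAAAAA/////8AAAAAAAAAAf////4AAAAAAAAAAHP///wAAAAAAAAAAAH///gAAAAAAAAAAAH///AAAAAAAAAAAAD//+AAAAAAAAAAAAD//8AAAAAAAAAAAAD//wAAAAAAAAAAAAD//AAAAAAAAAAAAAB/+AAAAAAAAAAAAAB/8AAAAAAAAAAAAAAD4AAAAAAAAAAAAAAAwAAAAAAAAAAAAAAAAAAAAAAAAAAAAAAAAAAAAAAAAAAAAAAAAAAAAAAAAAAAAAAAAAAAAAAAAAAAAAAAAAAAAAAAAAAAAAAAAAAAAAAAAAAAAAAAAAAAAAAAAAAAAAAAAAAAAAAAAAAAAAAAAAAAAAAAAAAAAAAAAAAAAAAAAAAAAAAAAAAAAAAAAAAAAAAAAAAAAAAAAAAAAAAAAAAAAAAAAAAAAAAAAAAAAAAAAAAAAAAAAAAAAAAAAAAAAAAAAAAAAAAAAAAAAAAAAAAAAAAAAAAAAAAAAAAAAAAAAAAAAAAAAAAAAAAAAAAAAAAAAAAAAAAAAAAAAAAAAAAAAAAAAAAAAAAAAAAAAAAAAAAAAAAAAAAAAAAAAAAAAAAAAAAAAAAAAAAAAAAAAAAAAAAAAAAAAAAAAAAAAAAAAAAAAAAAAAAAAAAAAAAAAAAAAAAAAAAAAAAAAAAAAAAAAAAAAAAAAAAAAAAAAAAAAAAAAAAAAAAAAAAAAAAAAAAAAAAAAAAAAAAAAAAAAAAAAAAAAAAAAAAAAAAAAAAAAAAAAAAAAAAAAAAAAAAAAAAAAAAAAAAAAAAAAAAAAAAAAAAAAA="/>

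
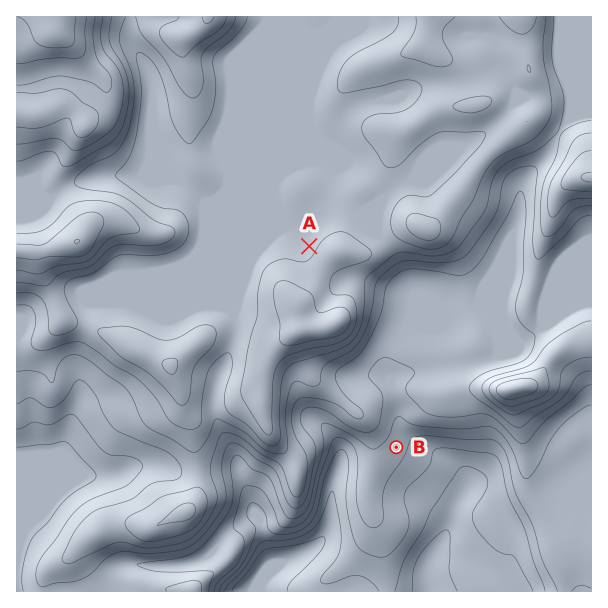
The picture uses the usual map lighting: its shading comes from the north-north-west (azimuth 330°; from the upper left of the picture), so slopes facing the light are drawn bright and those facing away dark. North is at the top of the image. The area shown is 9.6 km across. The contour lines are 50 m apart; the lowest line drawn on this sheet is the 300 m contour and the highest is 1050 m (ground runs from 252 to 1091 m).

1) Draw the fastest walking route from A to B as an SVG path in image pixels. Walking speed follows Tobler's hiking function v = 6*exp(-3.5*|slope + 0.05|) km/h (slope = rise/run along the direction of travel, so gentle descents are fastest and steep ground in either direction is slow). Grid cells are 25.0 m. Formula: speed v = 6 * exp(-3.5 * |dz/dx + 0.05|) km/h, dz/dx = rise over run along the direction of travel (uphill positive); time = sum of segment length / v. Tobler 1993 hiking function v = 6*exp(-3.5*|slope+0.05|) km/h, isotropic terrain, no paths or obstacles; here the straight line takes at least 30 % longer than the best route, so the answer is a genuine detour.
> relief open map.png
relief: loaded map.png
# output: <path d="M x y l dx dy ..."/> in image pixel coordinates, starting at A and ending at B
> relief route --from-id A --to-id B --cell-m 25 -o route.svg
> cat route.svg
<path d="M309 246l3 3 2 3 13 14 27 13 6 6 9 18 0 48 24 48 0 42 3 6"/>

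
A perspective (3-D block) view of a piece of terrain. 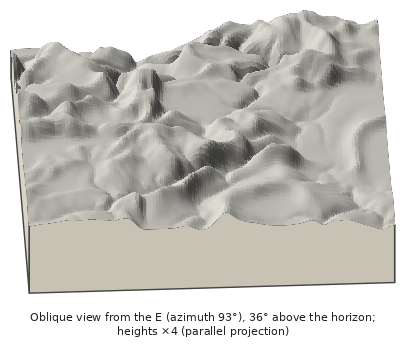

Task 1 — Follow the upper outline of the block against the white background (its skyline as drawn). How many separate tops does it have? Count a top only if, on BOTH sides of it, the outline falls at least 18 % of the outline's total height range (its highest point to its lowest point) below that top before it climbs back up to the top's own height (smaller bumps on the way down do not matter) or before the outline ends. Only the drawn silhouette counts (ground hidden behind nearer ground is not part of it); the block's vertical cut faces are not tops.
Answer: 1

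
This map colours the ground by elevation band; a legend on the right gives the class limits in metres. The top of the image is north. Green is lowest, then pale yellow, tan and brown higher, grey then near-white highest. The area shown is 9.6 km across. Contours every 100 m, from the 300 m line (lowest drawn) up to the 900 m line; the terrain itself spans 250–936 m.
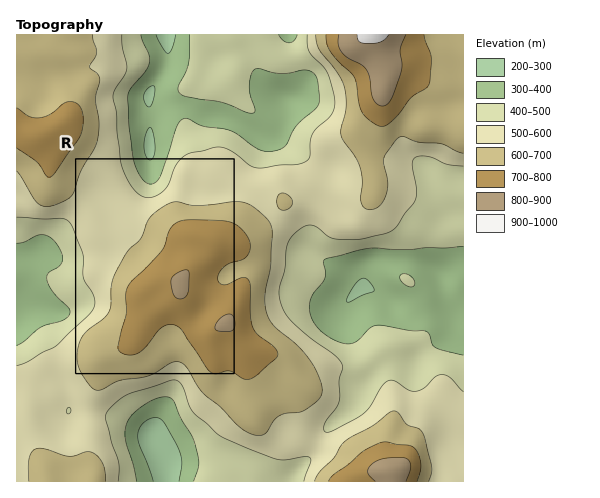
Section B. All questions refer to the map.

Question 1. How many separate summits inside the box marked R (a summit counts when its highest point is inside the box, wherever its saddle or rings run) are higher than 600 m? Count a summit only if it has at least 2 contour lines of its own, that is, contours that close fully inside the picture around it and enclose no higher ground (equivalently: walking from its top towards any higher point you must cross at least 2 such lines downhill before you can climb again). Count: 1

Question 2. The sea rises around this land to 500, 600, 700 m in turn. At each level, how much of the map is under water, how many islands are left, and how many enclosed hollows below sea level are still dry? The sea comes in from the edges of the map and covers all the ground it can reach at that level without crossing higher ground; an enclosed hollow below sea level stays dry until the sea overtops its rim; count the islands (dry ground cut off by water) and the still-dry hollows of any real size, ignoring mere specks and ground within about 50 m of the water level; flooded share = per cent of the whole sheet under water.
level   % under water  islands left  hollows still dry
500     38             0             0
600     66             1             0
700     86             1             0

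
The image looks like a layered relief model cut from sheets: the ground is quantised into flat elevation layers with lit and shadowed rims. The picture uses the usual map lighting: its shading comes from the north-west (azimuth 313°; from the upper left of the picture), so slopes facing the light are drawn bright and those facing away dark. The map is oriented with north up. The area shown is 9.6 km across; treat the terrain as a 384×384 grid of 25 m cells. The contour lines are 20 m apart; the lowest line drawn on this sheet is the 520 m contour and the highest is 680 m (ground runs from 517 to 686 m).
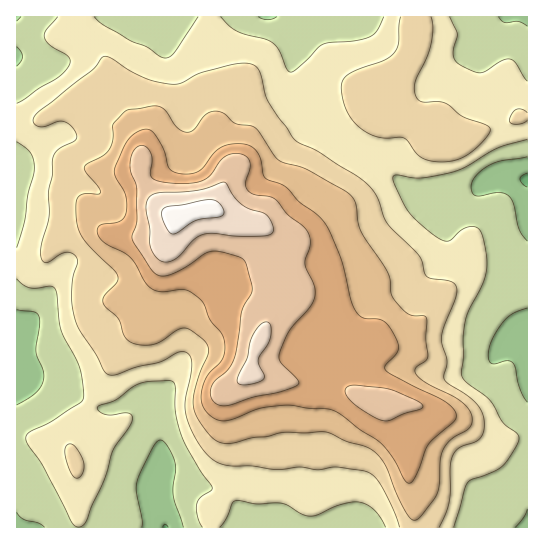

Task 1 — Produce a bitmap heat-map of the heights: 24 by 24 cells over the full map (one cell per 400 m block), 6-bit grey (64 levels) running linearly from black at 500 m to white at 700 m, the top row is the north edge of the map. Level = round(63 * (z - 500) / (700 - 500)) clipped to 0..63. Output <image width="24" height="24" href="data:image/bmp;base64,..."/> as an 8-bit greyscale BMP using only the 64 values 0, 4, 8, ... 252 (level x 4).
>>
<image width="24" height="24" href="data:image/bmp;base64,Qk12BgAAAAAAADYEAAAoAAAAGAAAABgAAAABAAgAAAAAAEACAAATCwAAEwsAAAABAAAAAAAAAAAAAAEBAQACAgIAAwMDAAQEBAAFBQUABgYGAAcHBwAICAgACQkJAAoKCgALCwsADAwMAA0NDQAODg4ADw8PABAQEAAREREAEhISABMTEwAUFBQAFRUVABYWFgAXFxcAGBgYABkZGQAaGhoAGxsbABwcHAAdHR0AHh4eAB8fHwAgICAAISEhACIiIgAjIyMAJCQkACUlJQAmJiYAJycnACgoKAApKSkAKioqACsrKwAsLCwALS0tAC4uLgAvLy8AMDAwADExMQAyMjIAMzMzADQ0NAA1NTUANjY2ADc3NwA4ODgAOTk5ADo6OgA7OzsAPDw8AD09PQA+Pj4APz8/AEBAQABBQUEAQkJCAENDQwBEREQARUVFAEZGRgBHR0cASEhIAElJSQBKSkoAS0tLAExMTABNTU0ATk5OAE9PTwBQUFAAUVFRAFJSUgBTU1MAVFRUAFVVVQBWVlYAV1dXAFhYWABZWVkAWlpaAFtbWwBcXFwAXV1dAF5eXgBfX18AYGBgAGFhYQBiYmIAY2NjAGRkZABlZWUAZmZmAGdnZwBoaGgAaWlpAGpqagBra2sAbGxsAG1tbQBubm4Ab29vAHBwcABxcXEAcnJyAHNzcwB0dHQAdXV1AHZ2dgB3d3cAeHh4AHl5eQB6enoAe3t7AHx8fAB9fX0Afn5+AH9/fwCAgIAAgYGBAIKCggCDg4MAhISEAIWFhQCGhoYAh4eHAIiIiACJiYkAioqKAIuLiwCMjIwAjY2NAI6OjgCPj48AkJCQAJGRkQCSkpIAk5OTAJSUlACVlZUAlpaWAJeXlwCYmJgAmZmZAJqamgCbm5sAnJycAJ2dnQCenp4An5+fAKCgoAChoaEAoqKiAKOjowCkpKQApaWlAKampgCnp6cAqKioAKmpqQCqqqoAq6urAKysrACtra0Arq6uAK+vrwCwsLAAsbGxALKysgCzs7MAtLS0ALW1tQC2trYAt7e3ALi4uAC5ubkAurq6ALu7uwC8vLwAvb29AL6+vgC/v78AwMDAAMHBwQDCwsIAw8PDAMTExADFxcUAxsbGAMfHxwDIyMgAycnJAMrKygDLy8sAzMzMAM3NzQDOzs4Az8/PANDQ0ADR0dEA0tLSANPT0wDU1NQA1dXVANbW1gDX19cA2NjYANnZ2QDa2toA29vbANzc3ADd3d0A3t7eAN/f3wDg4OAA4eHhAOLi4gDj4+MA5OTkAOXl5QDm5uYA5+fnAOjo6ADp6ekA6urqAOvr6wDs7OwA7e3tAO7u7gDv7+8A8PDwAPHx8QDy8vIA8/PzAPT09AD19fUA9vb2APf39wD4+PgA+fn5APr6+gD7+/sA/Pz8AP39/QD+/v4A////ADQ4TEg8OCQsSFBISERISERIWHx0VEA8NDhEVFBANCQ0SExMUFBUVFBUbIyAXEhEOEBMYFxIOCg0SFhcXGBgYGBkgJiIYExIQEhUZFxMPDA4WHB0dHRwcHB4lKSQaFhUSEhUXFhQSDhEbIiEgICAgIicrKiciHBUSDhATFBMSEBQhKSglJCUlKCwtLColHBMPDA4RFBUTERQhLjEvLCsqLC0sKCIbFA8NDA0RFhoZFxYdKDEyLSopKSgmIR0WDw0MDA4TGR0fHhsdJC4zLCkpKiknIx0WEAwMCw8WHB8hIiEiJywyLyoqKiclIR4WEQ4LDhAYHiAiIyQlKCsvMS4qJyQhHh4ZExAOExQYHR8iKCgnKCsuMi8qJiMgHBoZFRAPFRkYHSEmMDEsKiwvMC0oJSIeGxcWFREOFBocIicsNDcyMDExMS4nJB8bGBQTFBANExkeIyUrNTo5ODYzLyklIh0YFBEQERANExkeICEqMzU2NzEtKSUjIBwWEhAPDQ4KEhgdICQsLCgpMC8nIyEeGxcUExMSDQkIEhccHiIsKiMiKCwkHhwZFhUWGBscFhAOFhgZHCAlJSAgISIfGxcVFhkaGhweHBgWFxocHx8gIR4fHx4cGBYWGR0dGhoaFxcZEhUaHh4dHBscHR0aFRUXGh0dGhgXFRYWDhEUGRsZFhYYGRoYFBQWGBobGxcUExQTDhIVFxcUEhMWFxYVEhITFBUYHBgTERARDxMWFRIQDxAUFBIPDxERERIWHBkTEQ4NA=="/>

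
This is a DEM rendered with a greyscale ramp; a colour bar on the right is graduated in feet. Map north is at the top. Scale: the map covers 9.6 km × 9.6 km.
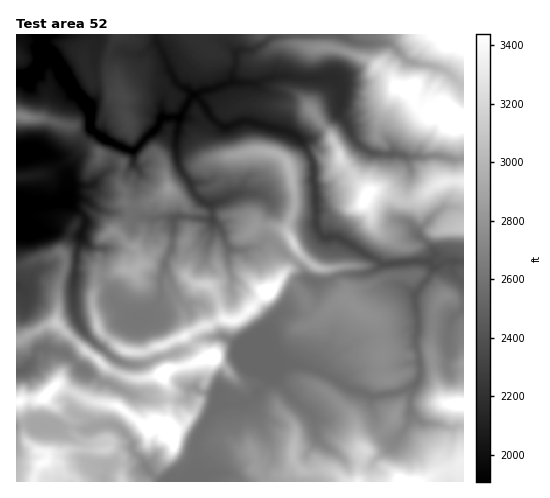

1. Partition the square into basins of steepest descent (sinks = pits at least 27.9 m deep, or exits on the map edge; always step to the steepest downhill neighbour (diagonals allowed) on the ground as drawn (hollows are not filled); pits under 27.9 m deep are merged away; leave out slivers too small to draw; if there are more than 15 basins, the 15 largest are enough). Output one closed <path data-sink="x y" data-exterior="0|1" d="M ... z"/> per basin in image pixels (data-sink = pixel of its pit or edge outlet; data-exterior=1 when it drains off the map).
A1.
<path data-sink="27 78" data-exterior="0" d="M463 34l-447 1 0 80 12 3 14 0 31 8 6 9 22 19 14 4 7 5-3 19 7 11-2 8 5 6 0 11-14 14 15 14 7 4 4 10 0 4-7 7-14-1-23 7 1-4-4-5-28-2-1-9-5-5-43 14-1 74 3 1 27-15 11-3 10 11 43 36 21 8 16 0 15-4 8 15-2 36-11-1-9 4-29-22-27-4-32-17-6 1-9 11 28 25 0 12 9 8 2 7-35 5-1 5-10 7-4 16 430-1z"/><path data-sink="17 207" data-exterior="1" d="M21 116l-5 0 0 150 5 0 14-7 14-2 11-5 5 5 1 9 28 2 4 5-1 4 23-7 14 1 7-7-1-9-6-7-4-2-15-14 14-14 0-11-5-6 2-8-7-11 3-19-7-5-14-4-20-17-8-11-31-8-14 0z"/><path data-sink="17 371" data-exterior="1" d="M57 323l-11 3-30 15 1 61 7-3 17 0 13-13 6-1 32 17 27 4 29 22 9-4 11 1 2-36-8-15-15 4-16 0-19-7-24-19z"/><path data-sink="17 427" data-exterior="1" d="M45 397l-4 2-17 0-8 3 1 80 16 0 5-16 10-7 1-5 35-5-2-7-9-8 0-12z"/>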